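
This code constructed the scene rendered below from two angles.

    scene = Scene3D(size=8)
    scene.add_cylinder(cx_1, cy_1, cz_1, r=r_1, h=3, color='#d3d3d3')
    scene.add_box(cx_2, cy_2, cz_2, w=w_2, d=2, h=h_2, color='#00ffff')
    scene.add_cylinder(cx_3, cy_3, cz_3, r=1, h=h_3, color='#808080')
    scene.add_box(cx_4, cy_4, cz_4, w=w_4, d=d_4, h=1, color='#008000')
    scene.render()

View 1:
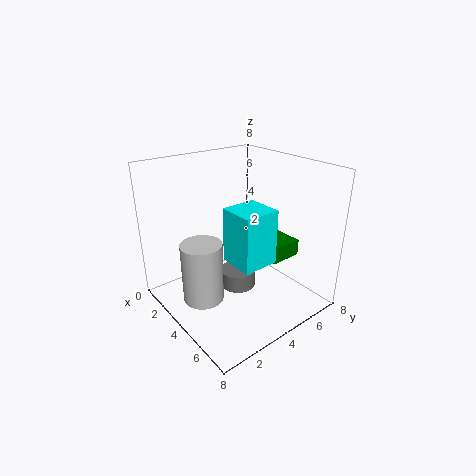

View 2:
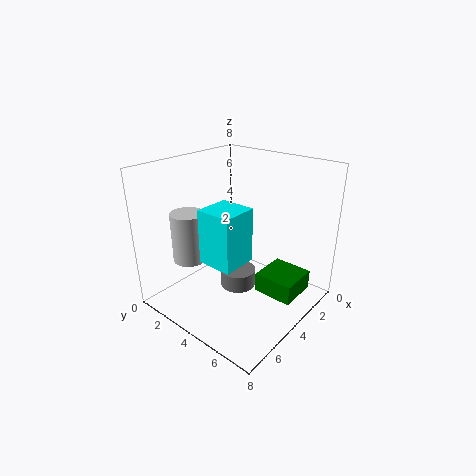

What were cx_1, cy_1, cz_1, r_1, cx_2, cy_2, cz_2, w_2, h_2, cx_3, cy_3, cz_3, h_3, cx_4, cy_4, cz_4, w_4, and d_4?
cx_1 = 5; cy_1 = 1; cz_1 = 2; r_1 = 1; cx_2 = 4; cy_2 = 3; cz_2 = 3; w_2 = 2; h_2 = 3; cx_3 = 4; cy_3 = 4; cz_3 = 1; h_3 = 1; cx_4 = 3; cy_4 = 6; cz_4 = 2; w_4 = 2; d_4 = 2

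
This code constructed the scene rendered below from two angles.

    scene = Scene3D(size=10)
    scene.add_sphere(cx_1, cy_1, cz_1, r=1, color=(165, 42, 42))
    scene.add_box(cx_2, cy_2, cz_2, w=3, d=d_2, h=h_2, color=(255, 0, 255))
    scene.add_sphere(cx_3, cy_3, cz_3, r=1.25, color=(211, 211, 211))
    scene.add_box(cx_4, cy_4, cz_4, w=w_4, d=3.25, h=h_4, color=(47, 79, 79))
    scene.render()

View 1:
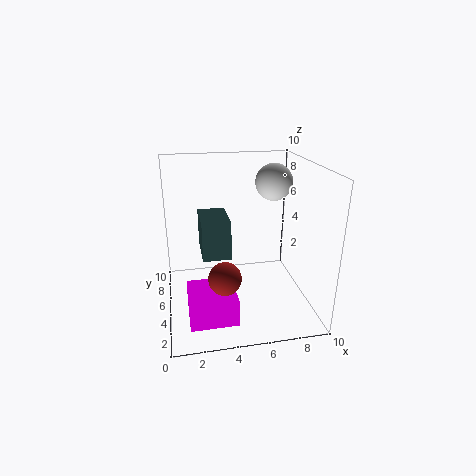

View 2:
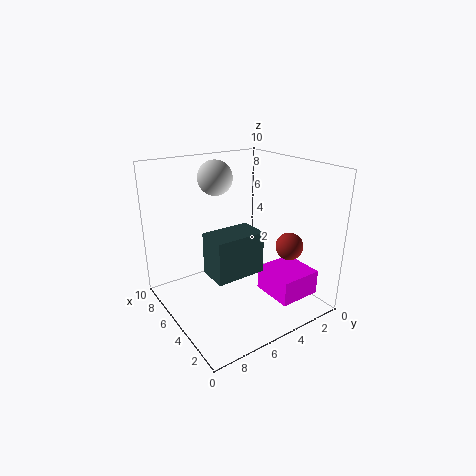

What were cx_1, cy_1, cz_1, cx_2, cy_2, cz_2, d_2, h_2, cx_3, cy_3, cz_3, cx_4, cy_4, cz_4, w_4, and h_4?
cx_1 = 3.5
cy_1 = 1.5
cz_1 = 4
cx_2 = 1.25
cy_2 = 0.75
cz_2 = 1
d_2 = 3
h_2 = 1.75
cx_3 = 7.5
cy_3 = 5.25
cz_3 = 8.75
cx_4 = 2.5
cy_4 = 4.75
cz_4 = 3.5
w_4 = 2
h_4 = 2.75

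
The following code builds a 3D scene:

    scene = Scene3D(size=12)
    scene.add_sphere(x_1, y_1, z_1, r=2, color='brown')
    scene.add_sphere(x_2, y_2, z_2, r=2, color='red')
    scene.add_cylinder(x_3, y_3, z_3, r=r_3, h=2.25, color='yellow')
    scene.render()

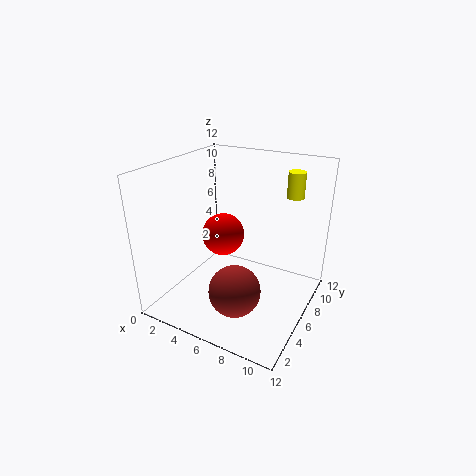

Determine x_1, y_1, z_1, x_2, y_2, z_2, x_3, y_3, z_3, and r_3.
x_1 = 7.5, y_1 = 2.75, z_1 = 3.25, x_2 = 3, y_2 = 8.5, z_2 = 4.5, x_3 = 9.25, y_3 = 10.25, z_3 = 8.75, r_3 = 0.75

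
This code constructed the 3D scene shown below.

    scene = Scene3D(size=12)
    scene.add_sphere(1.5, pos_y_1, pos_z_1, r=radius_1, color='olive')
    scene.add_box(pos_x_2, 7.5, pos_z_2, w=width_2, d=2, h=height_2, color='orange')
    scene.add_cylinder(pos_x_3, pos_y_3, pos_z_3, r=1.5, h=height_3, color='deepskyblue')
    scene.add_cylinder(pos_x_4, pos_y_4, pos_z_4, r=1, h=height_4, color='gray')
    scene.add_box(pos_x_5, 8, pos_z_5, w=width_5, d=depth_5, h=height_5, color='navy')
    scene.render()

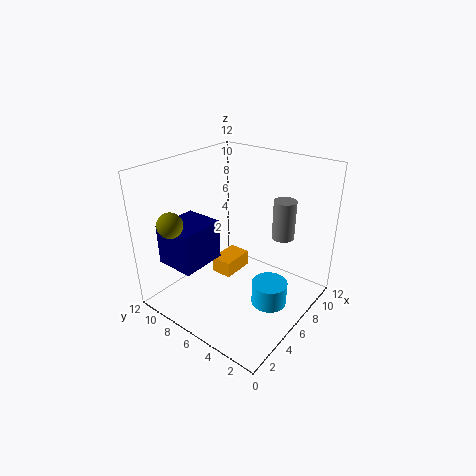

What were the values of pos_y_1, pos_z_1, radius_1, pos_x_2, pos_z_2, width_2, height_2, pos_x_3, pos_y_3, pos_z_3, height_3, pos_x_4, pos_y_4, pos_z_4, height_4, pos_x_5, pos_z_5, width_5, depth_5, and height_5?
pos_y_1 = 9; pos_z_1 = 8; radius_1 = 1; pos_x_2 = 6.5; pos_z_2 = 1; width_2 = 3; height_2 = 1.5; pos_x_3 = 6.5; pos_y_3 = 3; pos_z_3 = 0.5; height_3 = 2; pos_x_4 = 10; pos_y_4 = 4; pos_z_4 = 5; height_4 = 3.5; pos_x_5 = 2; pos_z_5 = 3.5; width_5 = 4; depth_5 = 3.5; height_5 = 3.5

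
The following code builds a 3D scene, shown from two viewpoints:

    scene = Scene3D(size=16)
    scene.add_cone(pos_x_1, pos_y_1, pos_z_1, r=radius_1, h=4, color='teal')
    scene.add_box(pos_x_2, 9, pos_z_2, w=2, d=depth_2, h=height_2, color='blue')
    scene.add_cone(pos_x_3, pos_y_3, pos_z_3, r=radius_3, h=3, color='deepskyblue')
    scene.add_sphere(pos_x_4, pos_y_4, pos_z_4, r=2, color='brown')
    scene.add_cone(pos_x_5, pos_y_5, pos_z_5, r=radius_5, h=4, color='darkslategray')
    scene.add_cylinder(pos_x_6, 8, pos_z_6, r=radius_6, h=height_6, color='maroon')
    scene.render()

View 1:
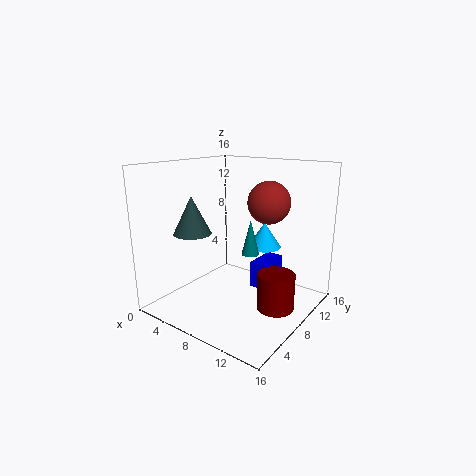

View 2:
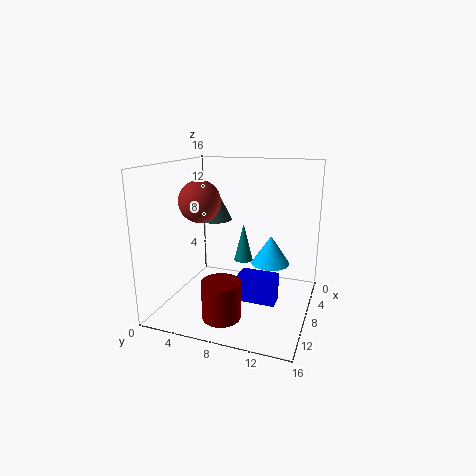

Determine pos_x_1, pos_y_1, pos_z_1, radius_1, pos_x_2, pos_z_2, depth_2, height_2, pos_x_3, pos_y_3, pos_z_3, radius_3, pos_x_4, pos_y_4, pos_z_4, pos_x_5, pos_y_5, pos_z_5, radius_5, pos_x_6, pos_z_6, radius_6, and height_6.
pos_x_1 = 9, pos_y_1 = 9, pos_z_1 = 6, radius_1 = 1, pos_x_2 = 9, pos_z_2 = 2, depth_2 = 4, height_2 = 3, pos_x_3 = 9, pos_y_3 = 12, pos_z_3 = 6, radius_3 = 2, pos_x_4 = 13, pos_y_4 = 6, pos_z_4 = 13, pos_x_5 = 5, pos_y_5 = 4, pos_z_5 = 9, radius_5 = 2, pos_x_6 = 13, pos_z_6 = 1, radius_6 = 2, height_6 = 4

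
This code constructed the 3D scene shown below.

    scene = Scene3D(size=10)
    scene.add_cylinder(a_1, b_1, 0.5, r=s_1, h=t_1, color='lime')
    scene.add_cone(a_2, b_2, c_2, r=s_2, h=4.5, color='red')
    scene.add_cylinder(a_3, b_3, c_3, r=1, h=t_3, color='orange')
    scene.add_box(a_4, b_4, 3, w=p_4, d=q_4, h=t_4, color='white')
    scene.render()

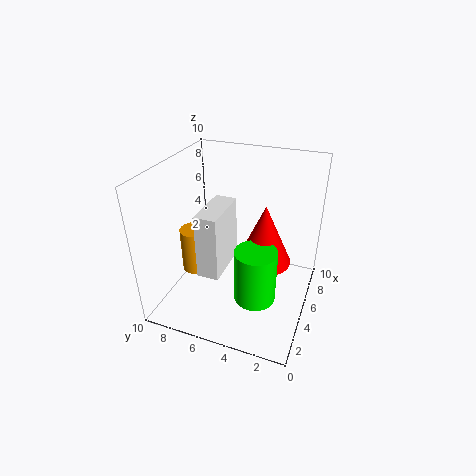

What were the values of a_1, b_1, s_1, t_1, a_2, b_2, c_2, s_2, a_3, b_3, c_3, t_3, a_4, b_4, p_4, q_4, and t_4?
a_1 = 4.5
b_1 = 3.5
s_1 = 1.5
t_1 = 4
a_2 = 6.5
b_2 = 3.5
c_2 = 2.5
s_2 = 2
a_3 = 3.5
b_3 = 7.5
c_3 = 3
t_3 = 3
a_4 = 2.5
b_4 = 5.5
p_4 = 3.5
q_4 = 1.5
t_4 = 4.5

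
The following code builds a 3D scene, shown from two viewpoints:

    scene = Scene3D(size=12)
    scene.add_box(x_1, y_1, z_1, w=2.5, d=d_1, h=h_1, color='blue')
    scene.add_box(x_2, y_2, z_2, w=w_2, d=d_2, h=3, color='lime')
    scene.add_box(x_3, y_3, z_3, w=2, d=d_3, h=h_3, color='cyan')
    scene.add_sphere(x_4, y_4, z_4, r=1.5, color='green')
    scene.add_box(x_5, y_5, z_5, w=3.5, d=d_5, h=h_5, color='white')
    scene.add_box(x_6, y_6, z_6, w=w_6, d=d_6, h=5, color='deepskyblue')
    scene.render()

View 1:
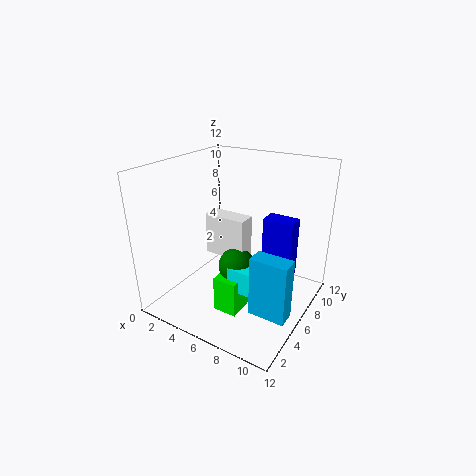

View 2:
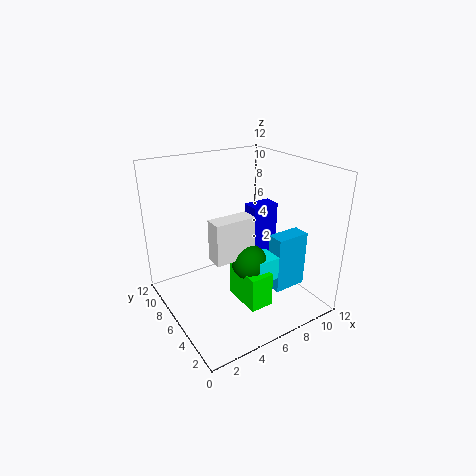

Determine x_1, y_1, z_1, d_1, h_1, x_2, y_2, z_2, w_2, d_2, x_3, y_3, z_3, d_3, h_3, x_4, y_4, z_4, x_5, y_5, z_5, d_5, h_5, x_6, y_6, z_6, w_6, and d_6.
x_1 = 8; y_1 = 6.5; z_1 = 3; d_1 = 1.5; h_1 = 5; x_2 = 5.5; y_2 = 3; z_2 = 0.5; w_2 = 2; d_2 = 3.5; x_3 = 6.5; y_3 = 3.5; z_3 = 2.5; d_3 = 2; h_3 = 2; x_4 = 6.5; y_4 = 5; z_4 = 4; x_5 = 3.5; y_5 = 5; z_5 = 4.5; d_5 = 1.5; h_5 = 3.5; x_6 = 8.5; y_6 = 3.5; z_6 = 1; w_6 = 3; d_6 = 1.5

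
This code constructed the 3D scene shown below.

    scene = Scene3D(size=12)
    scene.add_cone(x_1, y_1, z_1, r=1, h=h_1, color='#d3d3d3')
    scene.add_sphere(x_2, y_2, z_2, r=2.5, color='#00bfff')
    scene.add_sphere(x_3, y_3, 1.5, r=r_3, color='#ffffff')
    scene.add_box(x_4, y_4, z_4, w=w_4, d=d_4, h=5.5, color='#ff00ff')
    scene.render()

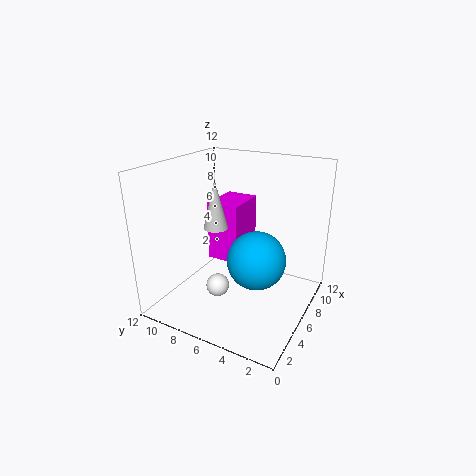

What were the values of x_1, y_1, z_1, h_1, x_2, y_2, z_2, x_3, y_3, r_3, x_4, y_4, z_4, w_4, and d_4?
x_1 = 5; y_1 = 7.5; z_1 = 7; h_1 = 4; x_2 = 6.5; y_2 = 4.5; z_2 = 4; x_3 = 5; y_3 = 7.5; r_3 = 1; x_4 = 7.5; y_4 = 7; z_4 = 2.5; w_4 = 4; d_4 = 3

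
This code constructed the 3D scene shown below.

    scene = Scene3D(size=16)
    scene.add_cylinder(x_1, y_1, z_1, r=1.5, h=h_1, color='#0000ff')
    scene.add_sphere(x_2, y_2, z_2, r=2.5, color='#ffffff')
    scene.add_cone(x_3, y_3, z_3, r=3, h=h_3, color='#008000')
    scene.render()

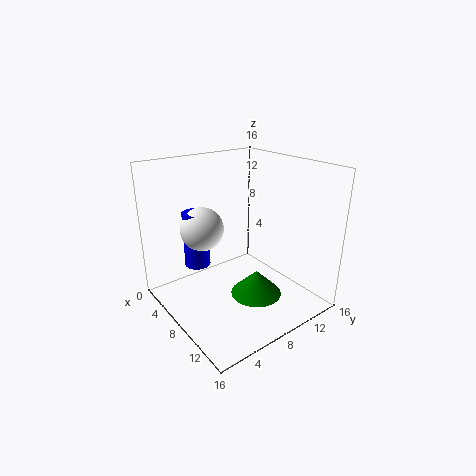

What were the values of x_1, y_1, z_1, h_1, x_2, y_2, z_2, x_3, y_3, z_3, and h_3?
x_1 = 4; y_1 = 5; z_1 = 4; h_1 = 6.5; x_2 = 4.5; y_2 = 5.5; z_2 = 8.5; x_3 = 9; y_3 = 10; z_3 = 0.5; h_3 = 3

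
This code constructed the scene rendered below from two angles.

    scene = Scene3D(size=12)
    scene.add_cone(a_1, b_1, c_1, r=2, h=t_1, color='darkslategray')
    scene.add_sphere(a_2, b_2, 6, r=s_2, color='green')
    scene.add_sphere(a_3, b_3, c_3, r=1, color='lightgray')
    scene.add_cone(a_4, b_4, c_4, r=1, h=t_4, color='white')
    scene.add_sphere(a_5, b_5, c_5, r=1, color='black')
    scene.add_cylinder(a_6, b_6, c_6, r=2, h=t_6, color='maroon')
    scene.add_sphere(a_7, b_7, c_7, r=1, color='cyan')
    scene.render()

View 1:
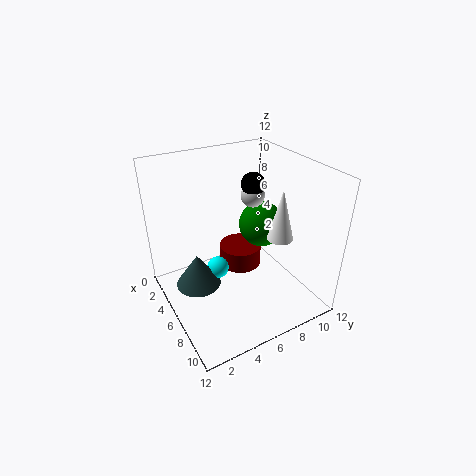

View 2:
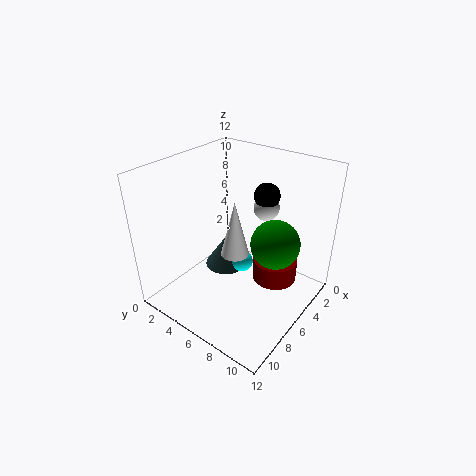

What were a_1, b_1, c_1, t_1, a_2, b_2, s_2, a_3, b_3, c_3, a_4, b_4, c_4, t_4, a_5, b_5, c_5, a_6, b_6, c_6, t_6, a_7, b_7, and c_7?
a_1 = 4
b_1 = 3
c_1 = 1
t_1 = 3
a_2 = 5
b_2 = 9
s_2 = 2
a_3 = 5
b_3 = 8
c_3 = 9
a_4 = 9
b_4 = 8
c_4 = 7
t_4 = 4
a_5 = 5
b_5 = 8
c_5 = 10
a_6 = 3
b_6 = 8
c_6 = 1
t_6 = 2
a_7 = 4
b_7 = 5
c_7 = 2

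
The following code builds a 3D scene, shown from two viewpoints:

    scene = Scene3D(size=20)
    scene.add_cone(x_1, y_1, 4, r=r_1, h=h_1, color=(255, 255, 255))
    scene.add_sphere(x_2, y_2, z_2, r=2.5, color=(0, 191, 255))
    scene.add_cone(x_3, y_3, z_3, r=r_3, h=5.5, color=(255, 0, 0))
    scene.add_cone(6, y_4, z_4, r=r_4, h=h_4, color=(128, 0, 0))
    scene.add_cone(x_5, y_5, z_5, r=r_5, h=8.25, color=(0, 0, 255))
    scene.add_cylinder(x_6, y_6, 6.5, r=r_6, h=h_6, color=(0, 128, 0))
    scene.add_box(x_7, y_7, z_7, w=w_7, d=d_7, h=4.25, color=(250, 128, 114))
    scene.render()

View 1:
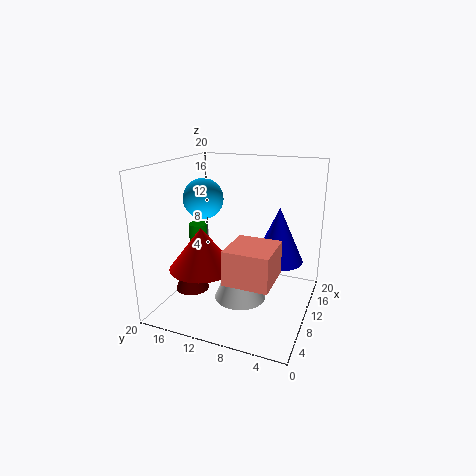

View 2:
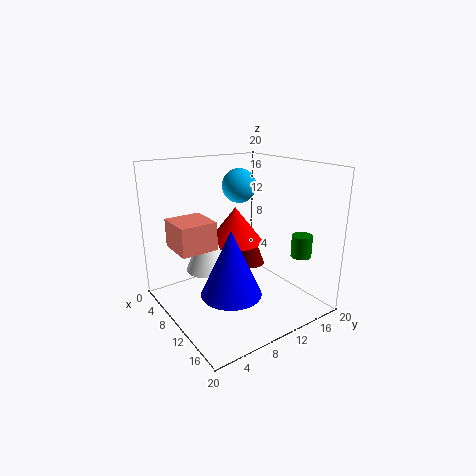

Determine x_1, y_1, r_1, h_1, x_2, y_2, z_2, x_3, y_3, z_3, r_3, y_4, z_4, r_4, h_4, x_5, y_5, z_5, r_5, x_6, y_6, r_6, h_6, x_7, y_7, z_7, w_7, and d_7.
x_1 = 5.25
y_1 = 7.75
r_1 = 3.25
h_1 = 7.75
x_2 = 6
y_2 = 13
z_2 = 16.25
x_3 = 5
y_3 = 13
z_3 = 7.25
r_3 = 4.25
y_4 = 15.25
z_4 = 3.25
r_4 = 2.25
h_4 = 6.25
x_5 = 15
y_5 = 5.5
z_5 = 5.25
r_5 = 3.75
x_6 = 14
y_6 = 18.5
r_6 = 1.5
h_6 = 3.25
x_7 = 1.25
y_7 = 3
z_7 = 7.5
w_7 = 5.75
d_7 = 5.5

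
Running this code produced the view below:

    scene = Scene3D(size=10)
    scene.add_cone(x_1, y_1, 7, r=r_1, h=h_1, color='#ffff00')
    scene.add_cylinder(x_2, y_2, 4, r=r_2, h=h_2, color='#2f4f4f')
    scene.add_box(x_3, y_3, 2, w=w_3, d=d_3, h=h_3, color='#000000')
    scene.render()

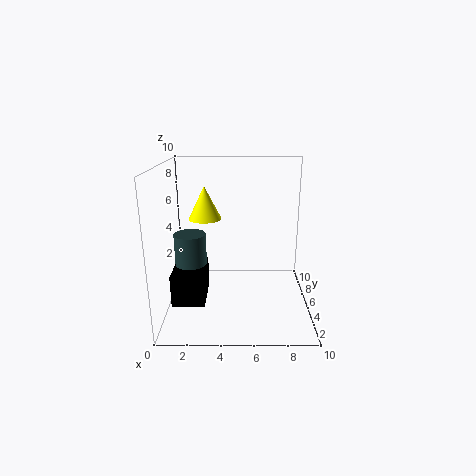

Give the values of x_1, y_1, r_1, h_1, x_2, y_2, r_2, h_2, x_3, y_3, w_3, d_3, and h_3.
x_1 = 3
y_1 = 3
r_1 = 1
h_1 = 2
x_2 = 2
y_2 = 3
r_2 = 1
h_2 = 2
x_3 = 1
y_3 = 1
w_3 = 2
d_3 = 3
h_3 = 2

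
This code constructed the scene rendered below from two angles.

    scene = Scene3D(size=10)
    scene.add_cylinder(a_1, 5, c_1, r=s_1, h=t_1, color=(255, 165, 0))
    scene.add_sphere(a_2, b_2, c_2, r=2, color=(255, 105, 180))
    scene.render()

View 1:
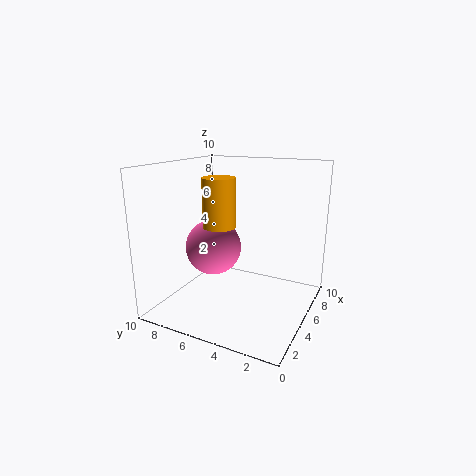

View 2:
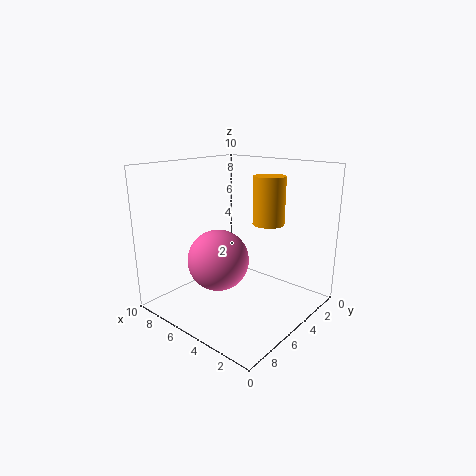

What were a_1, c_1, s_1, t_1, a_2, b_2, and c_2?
a_1 = 2.5; c_1 = 6.5; s_1 = 1; t_1 = 3; a_2 = 5; b_2 = 7; c_2 = 4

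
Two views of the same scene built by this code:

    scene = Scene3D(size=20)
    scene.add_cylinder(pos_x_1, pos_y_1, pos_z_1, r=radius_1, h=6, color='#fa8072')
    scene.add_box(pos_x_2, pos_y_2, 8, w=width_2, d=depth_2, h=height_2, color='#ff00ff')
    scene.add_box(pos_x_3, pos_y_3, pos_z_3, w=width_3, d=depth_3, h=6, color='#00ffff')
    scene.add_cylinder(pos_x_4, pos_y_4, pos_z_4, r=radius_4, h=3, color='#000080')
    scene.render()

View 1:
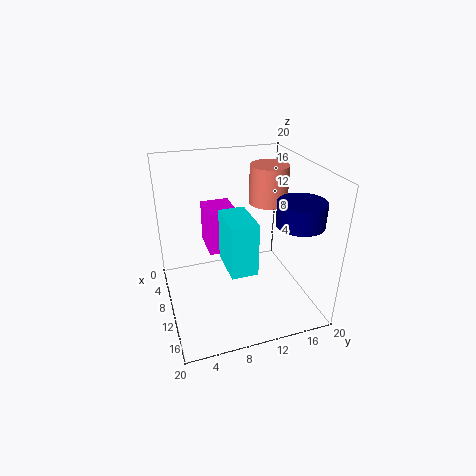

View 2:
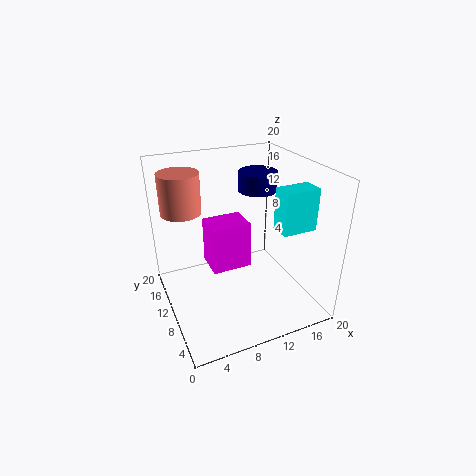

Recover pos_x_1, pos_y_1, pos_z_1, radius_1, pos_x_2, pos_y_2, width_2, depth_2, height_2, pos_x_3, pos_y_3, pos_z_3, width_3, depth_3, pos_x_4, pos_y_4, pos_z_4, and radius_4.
pos_x_1 = 4
pos_y_1 = 17
pos_z_1 = 12
radius_1 = 3
pos_x_2 = 5
pos_y_2 = 6
width_2 = 5
depth_2 = 4
height_2 = 6
pos_x_3 = 15
pos_y_3 = 6
pos_z_3 = 11
width_3 = 5
depth_3 = 3
pos_x_4 = 16
pos_y_4 = 16
pos_z_4 = 14
radius_4 = 3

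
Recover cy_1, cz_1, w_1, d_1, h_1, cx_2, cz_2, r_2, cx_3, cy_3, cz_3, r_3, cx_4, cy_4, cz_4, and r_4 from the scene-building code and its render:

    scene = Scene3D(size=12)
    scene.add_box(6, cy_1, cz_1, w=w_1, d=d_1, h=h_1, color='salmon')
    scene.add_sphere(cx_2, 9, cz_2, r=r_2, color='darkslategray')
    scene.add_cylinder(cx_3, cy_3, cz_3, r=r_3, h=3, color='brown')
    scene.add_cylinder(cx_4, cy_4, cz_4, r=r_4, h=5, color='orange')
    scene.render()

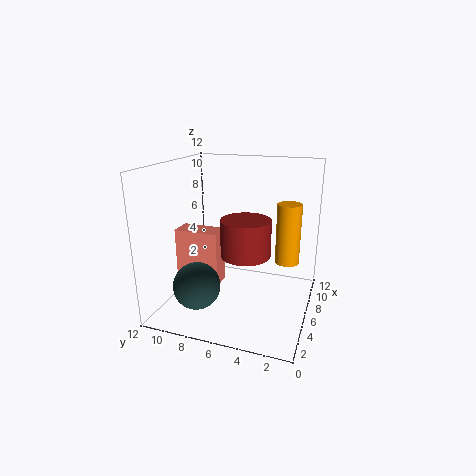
cy_1 = 8; cz_1 = 1; w_1 = 2; d_1 = 4; h_1 = 5; cx_2 = 4; cz_2 = 2; r_2 = 2; cx_3 = 5; cy_3 = 5; cz_3 = 5; r_3 = 2; cx_4 = 7; cy_4 = 2; cz_4 = 4; r_4 = 1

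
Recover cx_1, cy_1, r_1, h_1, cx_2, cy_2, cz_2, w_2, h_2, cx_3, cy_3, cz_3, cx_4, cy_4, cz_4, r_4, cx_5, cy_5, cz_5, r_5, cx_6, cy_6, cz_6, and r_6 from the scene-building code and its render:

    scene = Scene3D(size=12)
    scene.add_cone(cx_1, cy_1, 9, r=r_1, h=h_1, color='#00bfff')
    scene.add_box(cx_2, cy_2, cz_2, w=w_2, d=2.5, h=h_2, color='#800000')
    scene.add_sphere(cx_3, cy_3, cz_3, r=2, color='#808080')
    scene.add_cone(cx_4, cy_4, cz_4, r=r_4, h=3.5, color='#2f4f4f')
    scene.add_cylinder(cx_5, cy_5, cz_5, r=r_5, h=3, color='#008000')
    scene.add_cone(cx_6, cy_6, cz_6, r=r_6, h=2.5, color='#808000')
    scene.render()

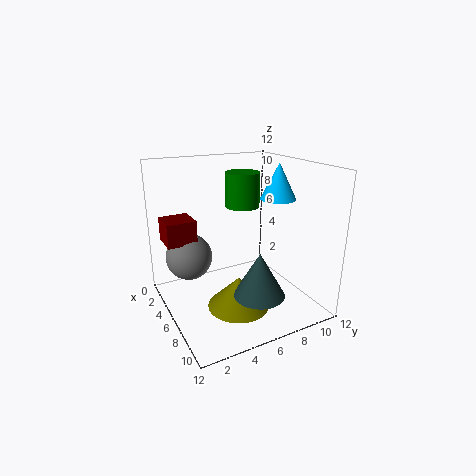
cx_1 = 6.5, cy_1 = 9.5, r_1 = 1.5, h_1 = 3, cx_2 = 2, cy_2 = 0.5, cz_2 = 5.5, w_2 = 2.5, h_2 = 2, cx_3 = 3.5, cy_3 = 2.5, cz_3 = 4, cx_4 = 9.5, cy_4 = 6, cz_4 = 2.5, r_4 = 2, cx_5 = 4, cy_5 = 7.5, cz_5 = 8, r_5 = 1.5, cx_6 = 8, cy_6 = 5, cz_6 = 1, r_6 = 2.5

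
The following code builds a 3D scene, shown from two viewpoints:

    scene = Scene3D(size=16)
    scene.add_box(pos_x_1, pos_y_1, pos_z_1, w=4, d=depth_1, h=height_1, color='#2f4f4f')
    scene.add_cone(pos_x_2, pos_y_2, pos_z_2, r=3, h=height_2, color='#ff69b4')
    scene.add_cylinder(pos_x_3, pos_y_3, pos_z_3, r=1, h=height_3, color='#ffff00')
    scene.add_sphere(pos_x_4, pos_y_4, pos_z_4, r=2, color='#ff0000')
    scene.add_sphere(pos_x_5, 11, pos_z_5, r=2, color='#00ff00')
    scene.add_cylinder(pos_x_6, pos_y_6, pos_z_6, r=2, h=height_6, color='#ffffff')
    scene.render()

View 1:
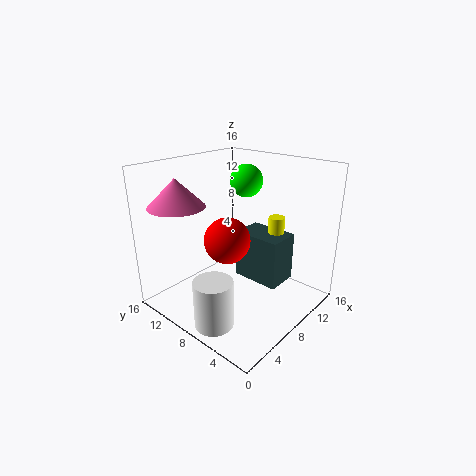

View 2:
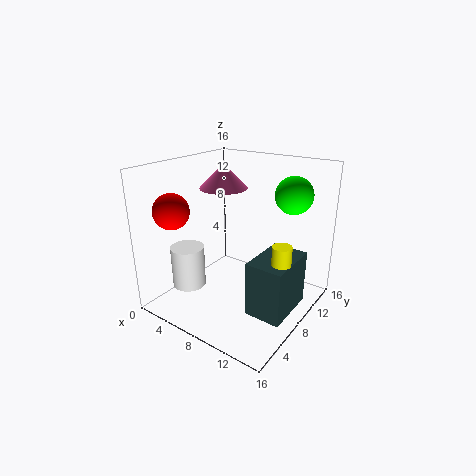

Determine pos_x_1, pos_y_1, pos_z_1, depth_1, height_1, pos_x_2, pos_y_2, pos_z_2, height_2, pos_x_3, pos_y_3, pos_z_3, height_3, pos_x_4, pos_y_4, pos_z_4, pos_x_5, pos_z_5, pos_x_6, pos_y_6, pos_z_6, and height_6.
pos_x_1 = 11
pos_y_1 = 5
pos_z_1 = 1
depth_1 = 6
height_1 = 6
pos_x_2 = 3
pos_y_2 = 12
pos_z_2 = 12
height_2 = 3
pos_x_3 = 14
pos_y_3 = 7
pos_z_3 = 4
height_3 = 5
pos_x_4 = 2
pos_y_4 = 4
pos_z_4 = 11
pos_x_5 = 13
pos_z_5 = 13
pos_x_6 = 2
pos_y_6 = 6
pos_z_6 = 1
height_6 = 5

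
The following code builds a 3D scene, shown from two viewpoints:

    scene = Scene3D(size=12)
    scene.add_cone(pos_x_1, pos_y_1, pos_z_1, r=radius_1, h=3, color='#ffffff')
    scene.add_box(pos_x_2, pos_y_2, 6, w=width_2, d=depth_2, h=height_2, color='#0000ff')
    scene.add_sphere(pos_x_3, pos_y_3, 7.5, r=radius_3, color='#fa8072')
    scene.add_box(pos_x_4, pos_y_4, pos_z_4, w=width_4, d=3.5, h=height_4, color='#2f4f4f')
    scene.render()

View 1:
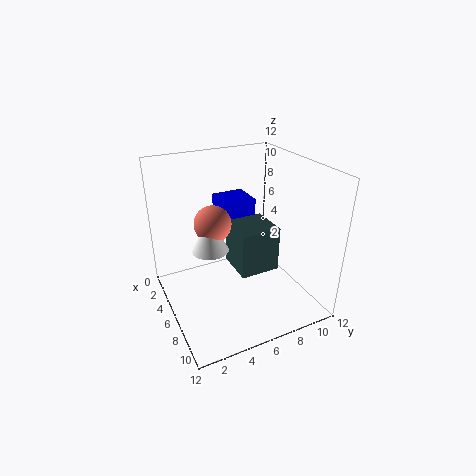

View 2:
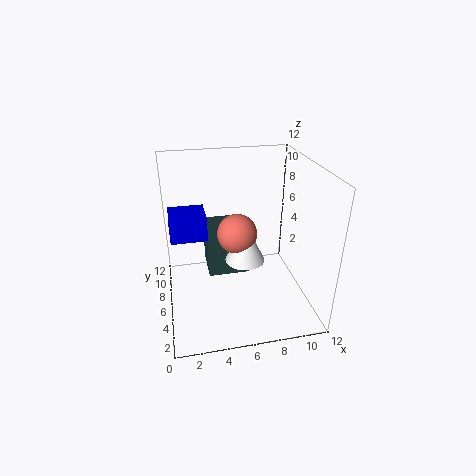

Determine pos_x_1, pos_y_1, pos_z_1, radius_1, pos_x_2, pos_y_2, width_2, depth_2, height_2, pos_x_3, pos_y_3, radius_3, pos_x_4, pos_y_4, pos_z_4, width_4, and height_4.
pos_x_1 = 6; pos_y_1 = 3.5; pos_z_1 = 5.5; radius_1 = 1.5; pos_x_2 = 0.5; pos_y_2 = 6; width_2 = 3; depth_2 = 3; height_2 = 2; pos_x_3 = 5.5; pos_y_3 = 4; radius_3 = 1.5; pos_x_4 = 3.5; pos_y_4 = 6; pos_z_4 = 2.5; width_4 = 3.5; height_4 = 4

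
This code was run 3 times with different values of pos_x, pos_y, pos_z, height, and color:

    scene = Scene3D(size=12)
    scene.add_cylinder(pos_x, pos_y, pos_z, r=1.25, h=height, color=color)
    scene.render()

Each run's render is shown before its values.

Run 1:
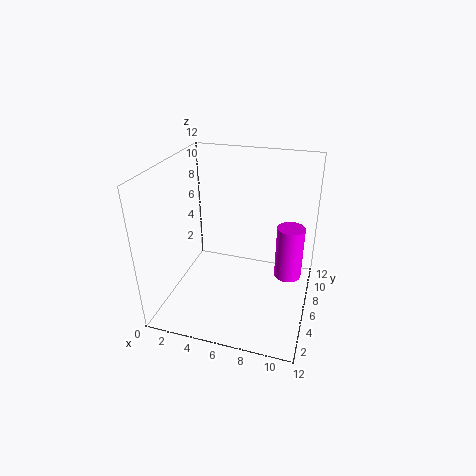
pos_x = 10
pos_y = 9
pos_z = 1
height = 5
color = 'magenta'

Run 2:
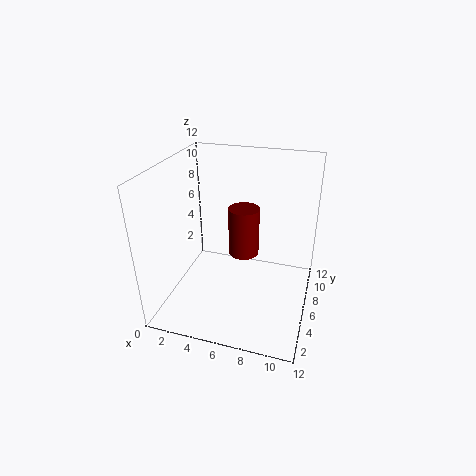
pos_x = 6.5
pos_y = 6
pos_z = 4.75
height = 4
color = 'maroon'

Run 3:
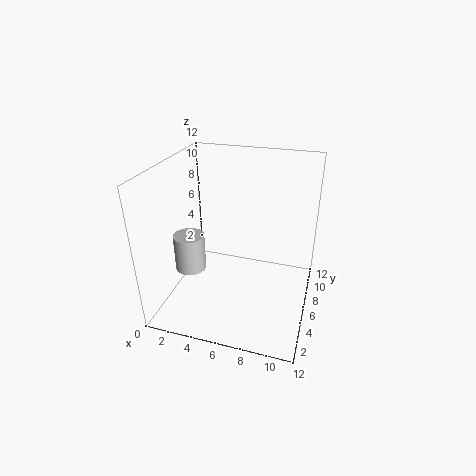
pos_x = 2.5
pos_y = 4
pos_z = 3.75
height = 3
color = 'lightgray'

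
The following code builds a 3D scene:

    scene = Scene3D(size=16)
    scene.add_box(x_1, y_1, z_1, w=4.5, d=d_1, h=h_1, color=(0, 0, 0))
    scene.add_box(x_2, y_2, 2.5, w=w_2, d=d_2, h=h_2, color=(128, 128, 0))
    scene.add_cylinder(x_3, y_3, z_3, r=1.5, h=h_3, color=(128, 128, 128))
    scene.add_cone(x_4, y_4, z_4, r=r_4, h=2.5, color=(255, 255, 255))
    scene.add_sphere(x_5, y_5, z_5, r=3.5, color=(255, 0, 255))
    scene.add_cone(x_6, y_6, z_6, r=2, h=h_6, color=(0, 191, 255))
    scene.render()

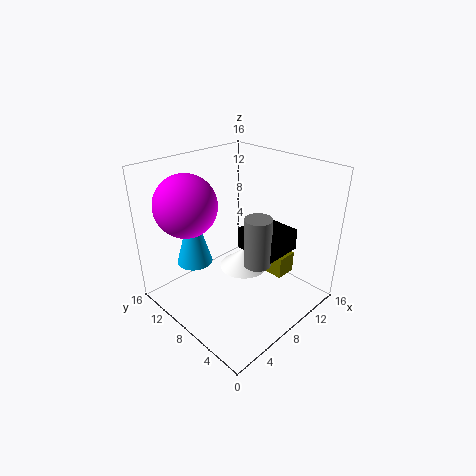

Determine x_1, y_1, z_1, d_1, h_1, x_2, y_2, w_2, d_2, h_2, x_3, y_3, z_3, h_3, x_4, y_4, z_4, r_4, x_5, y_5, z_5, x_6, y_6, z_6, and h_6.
x_1 = 9, y_1 = 4, z_1 = 6, d_1 = 5, h_1 = 2.5, x_2 = 11.5, y_2 = 4.5, w_2 = 2.5, d_2 = 3, h_2 = 2.5, x_3 = 8.5, y_3 = 5.5, z_3 = 5.5, h_3 = 5.5, x_4 = 11, y_4 = 10, z_4 = 2, r_4 = 3, x_5 = 4.5, y_5 = 12.5, z_5 = 11.5, x_6 = 4.5, y_6 = 11.5, z_6 = 5, h_6 = 7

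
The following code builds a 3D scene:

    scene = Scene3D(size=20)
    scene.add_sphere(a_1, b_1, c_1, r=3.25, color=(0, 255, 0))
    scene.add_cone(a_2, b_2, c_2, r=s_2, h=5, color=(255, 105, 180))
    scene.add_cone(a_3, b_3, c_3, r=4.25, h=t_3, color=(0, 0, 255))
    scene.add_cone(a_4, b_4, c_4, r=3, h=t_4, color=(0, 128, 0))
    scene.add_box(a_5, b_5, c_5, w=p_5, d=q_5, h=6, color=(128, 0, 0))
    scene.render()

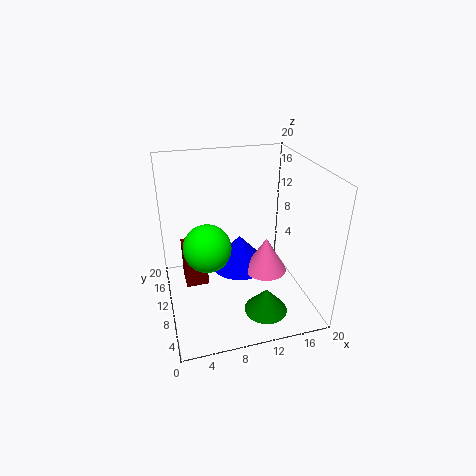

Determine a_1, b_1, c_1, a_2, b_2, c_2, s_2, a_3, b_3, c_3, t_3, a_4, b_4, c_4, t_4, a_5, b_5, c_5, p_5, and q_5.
a_1 = 5.5
b_1 = 9.25
c_1 = 9.5
a_2 = 13.75
b_2 = 8.75
c_2 = 5
s_2 = 3
a_3 = 10.75
b_3 = 11.75
c_3 = 4.5
t_3 = 4.75
a_4 = 12.75
b_4 = 5.25
c_4 = 0.5
t_4 = 3.5
a_5 = 2.5
b_5 = 11
c_5 = 2.25
p_5 = 3.25
q_5 = 4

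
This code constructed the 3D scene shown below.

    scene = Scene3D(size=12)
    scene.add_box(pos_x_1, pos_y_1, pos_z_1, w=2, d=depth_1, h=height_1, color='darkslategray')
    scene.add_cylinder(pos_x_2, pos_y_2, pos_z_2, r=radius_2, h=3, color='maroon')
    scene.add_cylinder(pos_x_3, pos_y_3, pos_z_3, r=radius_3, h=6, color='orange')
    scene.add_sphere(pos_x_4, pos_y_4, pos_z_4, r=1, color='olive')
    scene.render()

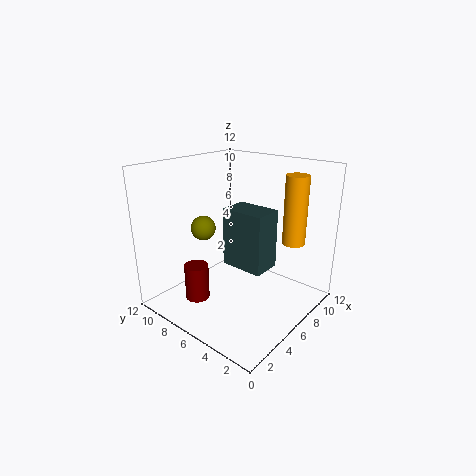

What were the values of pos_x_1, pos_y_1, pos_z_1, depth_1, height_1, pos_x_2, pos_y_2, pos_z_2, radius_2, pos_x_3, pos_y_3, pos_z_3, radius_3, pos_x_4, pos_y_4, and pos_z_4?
pos_x_1 = 2
pos_y_1 = 1
pos_z_1 = 6
depth_1 = 3
height_1 = 4
pos_x_2 = 3
pos_y_2 = 8
pos_z_2 = 1
radius_2 = 1
pos_x_3 = 10
pos_y_3 = 3
pos_z_3 = 5
radius_3 = 1
pos_x_4 = 4
pos_y_4 = 8
pos_z_4 = 7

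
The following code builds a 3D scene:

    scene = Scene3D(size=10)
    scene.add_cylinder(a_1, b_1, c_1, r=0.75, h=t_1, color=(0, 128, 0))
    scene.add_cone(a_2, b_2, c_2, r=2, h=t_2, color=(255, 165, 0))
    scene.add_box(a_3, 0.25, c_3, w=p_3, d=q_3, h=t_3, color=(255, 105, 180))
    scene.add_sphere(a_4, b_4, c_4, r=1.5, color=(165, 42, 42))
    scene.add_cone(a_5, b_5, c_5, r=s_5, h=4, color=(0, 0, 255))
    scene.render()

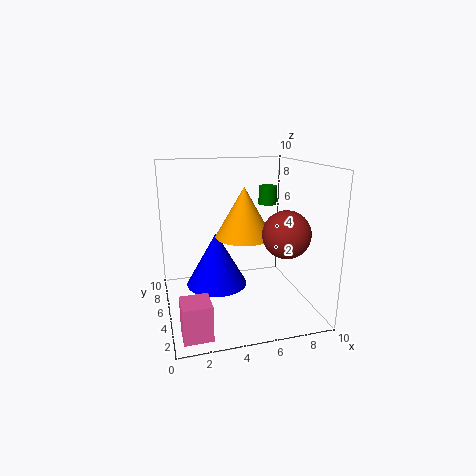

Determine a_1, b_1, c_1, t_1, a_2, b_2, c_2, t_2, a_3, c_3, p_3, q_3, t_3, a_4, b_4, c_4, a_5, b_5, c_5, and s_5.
a_1 = 8.75; b_1 = 9.25; c_1 = 6.25; t_1 = 1.5; a_2 = 5.5; b_2 = 5.25; c_2 = 5; t_2 = 3.5; a_3 = 0.5; c_3 = 0.5; p_3 = 1.75; q_3 = 1.75; t_3 = 2.25; a_4 = 7.25; b_4 = 2; c_4 = 6; a_5 = 3.75; b_5 = 6.5; c_5 = 1; s_5 = 2.25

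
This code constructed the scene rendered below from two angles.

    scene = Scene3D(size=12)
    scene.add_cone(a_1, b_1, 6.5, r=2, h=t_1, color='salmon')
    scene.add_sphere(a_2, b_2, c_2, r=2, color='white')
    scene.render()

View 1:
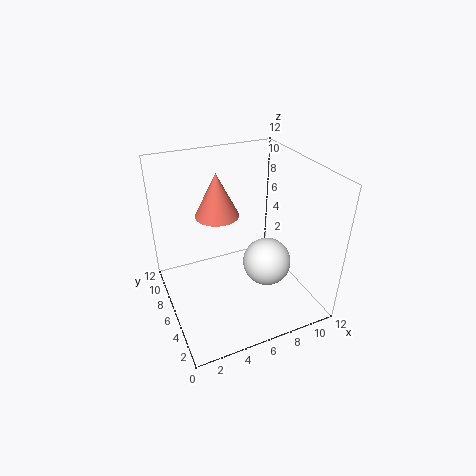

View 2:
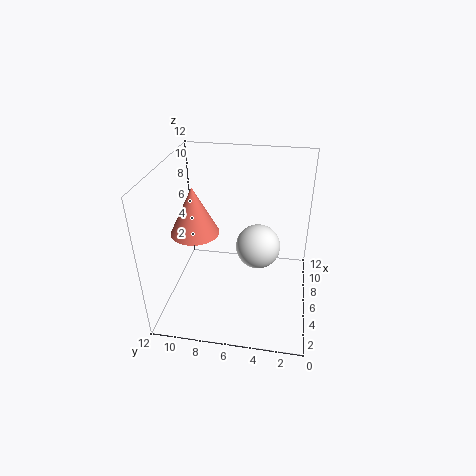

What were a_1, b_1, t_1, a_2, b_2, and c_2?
a_1 = 5.5, b_1 = 9.5, t_1 = 4, a_2 = 8, b_2 = 4.5, c_2 = 4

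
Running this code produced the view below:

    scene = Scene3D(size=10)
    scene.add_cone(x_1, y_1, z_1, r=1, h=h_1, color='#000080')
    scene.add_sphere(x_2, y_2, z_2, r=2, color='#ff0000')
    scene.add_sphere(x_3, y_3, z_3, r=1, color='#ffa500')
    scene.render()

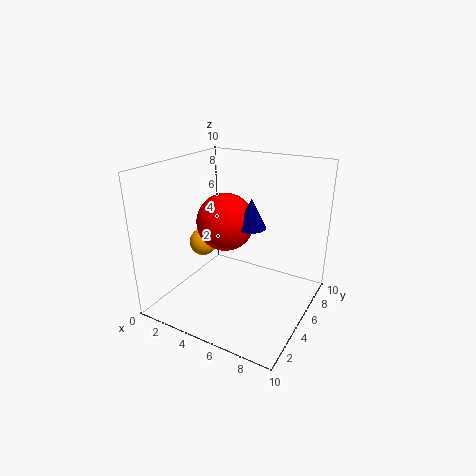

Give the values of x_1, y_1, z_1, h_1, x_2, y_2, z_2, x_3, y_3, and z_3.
x_1 = 6; y_1 = 5; z_1 = 6; h_1 = 2; x_2 = 4; y_2 = 5; z_2 = 6; x_3 = 2; y_3 = 5; z_3 = 4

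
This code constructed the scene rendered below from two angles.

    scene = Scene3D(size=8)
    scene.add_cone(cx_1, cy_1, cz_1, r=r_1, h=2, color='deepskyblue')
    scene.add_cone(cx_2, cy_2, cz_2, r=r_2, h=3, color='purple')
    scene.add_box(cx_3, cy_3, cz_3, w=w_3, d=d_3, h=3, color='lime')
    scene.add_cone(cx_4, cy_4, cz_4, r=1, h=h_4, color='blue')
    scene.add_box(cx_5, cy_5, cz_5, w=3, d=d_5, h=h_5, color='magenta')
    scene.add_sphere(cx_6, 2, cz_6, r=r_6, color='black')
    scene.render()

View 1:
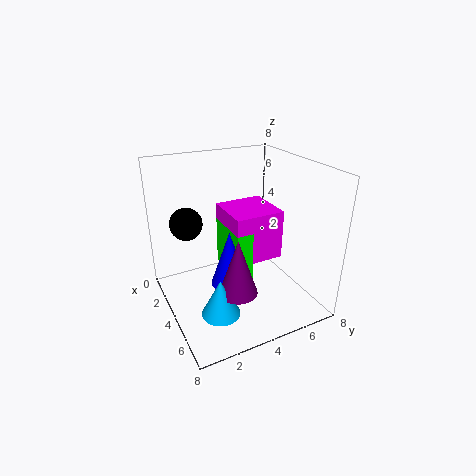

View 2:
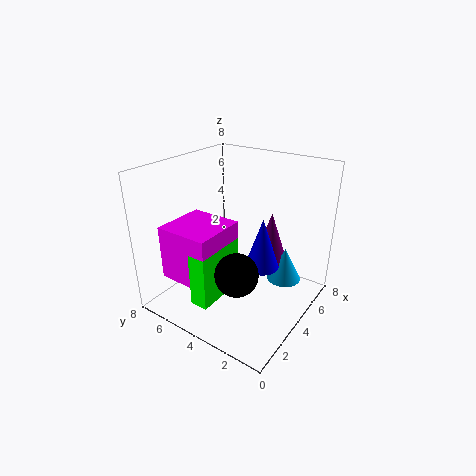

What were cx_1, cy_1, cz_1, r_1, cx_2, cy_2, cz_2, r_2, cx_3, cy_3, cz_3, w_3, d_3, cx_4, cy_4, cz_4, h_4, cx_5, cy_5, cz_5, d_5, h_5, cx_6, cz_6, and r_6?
cx_1 = 6, cy_1 = 2, cz_1 = 1, r_1 = 1, cx_2 = 6, cy_2 = 3, cz_2 = 2, r_2 = 1, cx_3 = 1, cy_3 = 4, cz_3 = 1, w_3 = 3, d_3 = 1, cx_4 = 5, cy_4 = 3, cz_4 = 2, h_4 = 3, cx_5 = 1, cy_5 = 4, cz_5 = 2, d_5 = 3, h_5 = 3, cx_6 = 1, cz_6 = 4, r_6 = 1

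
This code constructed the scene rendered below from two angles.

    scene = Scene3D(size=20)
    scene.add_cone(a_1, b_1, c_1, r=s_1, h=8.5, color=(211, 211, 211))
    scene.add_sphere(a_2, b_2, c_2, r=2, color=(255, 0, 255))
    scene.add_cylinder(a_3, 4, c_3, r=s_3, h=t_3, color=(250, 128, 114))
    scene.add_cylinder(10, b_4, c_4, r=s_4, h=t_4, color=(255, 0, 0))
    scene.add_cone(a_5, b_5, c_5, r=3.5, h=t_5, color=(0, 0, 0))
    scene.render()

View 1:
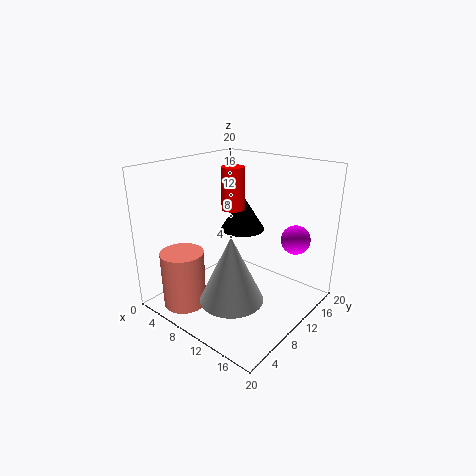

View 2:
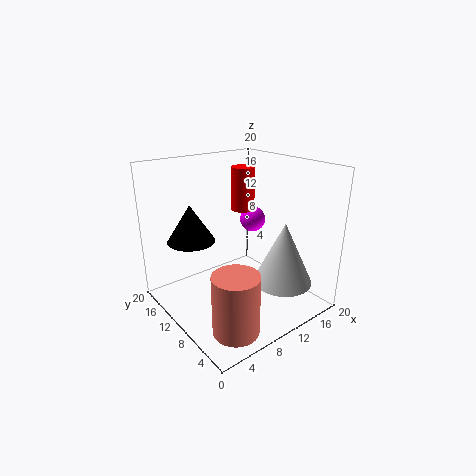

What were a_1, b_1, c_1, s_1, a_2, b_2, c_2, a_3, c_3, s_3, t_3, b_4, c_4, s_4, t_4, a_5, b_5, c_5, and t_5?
a_1 = 13.5, b_1 = 4.5, c_1 = 4.5, s_1 = 4, a_2 = 16.5, b_2 = 14.5, c_2 = 10, a_3 = 5, c_3 = 0.5, s_3 = 3, t_3 = 8, b_4 = 9, c_4 = 14.5, s_4 = 1.5, t_4 = 5.5, a_5 = 6, b_5 = 16, c_5 = 8.5, t_5 = 5.5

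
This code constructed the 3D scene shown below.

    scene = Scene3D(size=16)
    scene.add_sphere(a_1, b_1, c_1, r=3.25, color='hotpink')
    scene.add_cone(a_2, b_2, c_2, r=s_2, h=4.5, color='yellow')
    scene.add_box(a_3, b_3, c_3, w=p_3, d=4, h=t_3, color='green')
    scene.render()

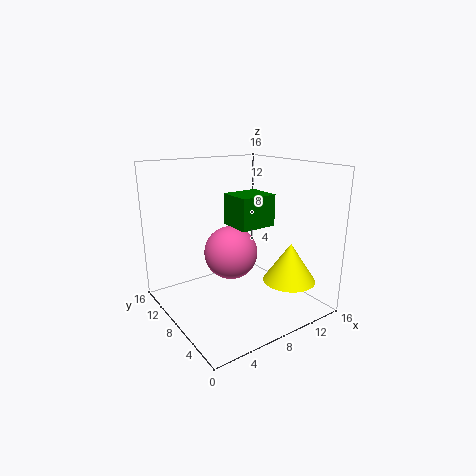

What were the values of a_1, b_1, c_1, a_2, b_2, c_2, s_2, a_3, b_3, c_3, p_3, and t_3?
a_1 = 9
b_1 = 11
c_1 = 5
a_2 = 13
b_2 = 4.75
c_2 = 2.75
s_2 = 3
a_3 = 8.75
b_3 = 8
c_3 = 8.5
p_3 = 4.5
t_3 = 3.75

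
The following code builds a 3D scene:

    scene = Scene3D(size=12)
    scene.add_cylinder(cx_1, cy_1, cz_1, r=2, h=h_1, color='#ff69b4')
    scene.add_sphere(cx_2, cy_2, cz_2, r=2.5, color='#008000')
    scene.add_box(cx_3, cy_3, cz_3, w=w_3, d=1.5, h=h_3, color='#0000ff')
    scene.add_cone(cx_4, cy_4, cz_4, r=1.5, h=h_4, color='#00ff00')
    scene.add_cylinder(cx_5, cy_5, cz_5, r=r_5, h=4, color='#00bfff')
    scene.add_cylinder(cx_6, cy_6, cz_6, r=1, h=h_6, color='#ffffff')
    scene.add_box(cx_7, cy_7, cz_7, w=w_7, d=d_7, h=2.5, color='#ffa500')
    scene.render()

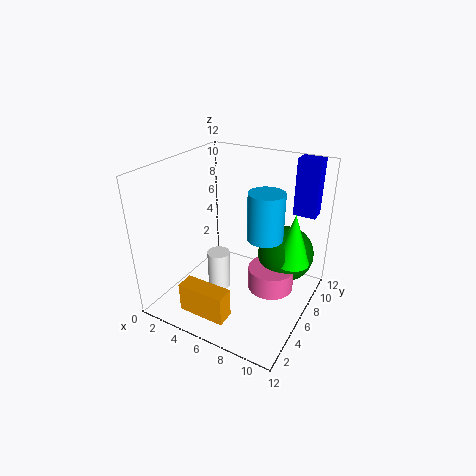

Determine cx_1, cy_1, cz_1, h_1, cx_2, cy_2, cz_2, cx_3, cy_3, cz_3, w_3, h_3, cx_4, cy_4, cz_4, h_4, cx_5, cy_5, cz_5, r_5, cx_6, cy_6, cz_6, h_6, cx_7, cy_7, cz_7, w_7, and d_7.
cx_1 = 8.5, cy_1 = 7.5, cz_1 = 1, h_1 = 2, cx_2 = 9, cy_2 = 9.5, cz_2 = 3.5, cx_3 = 9, cy_3 = 10.5, cz_3 = 7, w_3 = 2, h_3 = 5, cx_4 = 10, cy_4 = 8.5, cz_4 = 3.5, h_4 = 4.5, cx_5 = 8, cy_5 = 7, cz_5 = 6, r_5 = 1.5, cx_6 = 4, cy_6 = 6, cz_6 = 0.5, h_6 = 3.5, cx_7 = 3, cy_7 = 1.5, cz_7 = 0.5, w_7 = 4, d_7 = 1.5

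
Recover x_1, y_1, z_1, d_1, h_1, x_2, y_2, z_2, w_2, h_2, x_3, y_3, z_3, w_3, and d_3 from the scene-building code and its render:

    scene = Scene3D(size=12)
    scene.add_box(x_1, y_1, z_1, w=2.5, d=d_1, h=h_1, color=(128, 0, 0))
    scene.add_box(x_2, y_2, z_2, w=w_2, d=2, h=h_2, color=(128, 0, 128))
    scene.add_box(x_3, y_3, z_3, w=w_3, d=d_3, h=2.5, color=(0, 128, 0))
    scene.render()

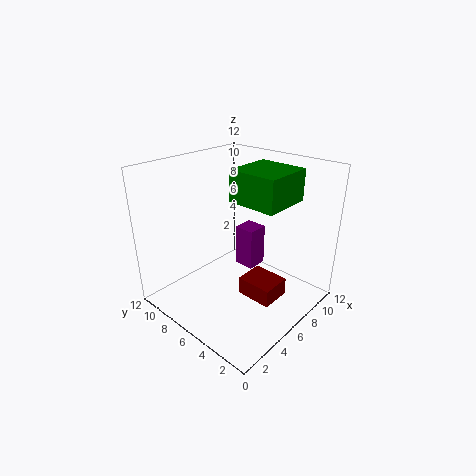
x_1 = 5, y_1 = 2, z_1 = 1.5, d_1 = 3, h_1 = 1.5, x_2 = 9, y_2 = 7, z_2 = 1, w_2 = 2, h_2 = 4, x_3 = 5, y_3 = 2, z_3 = 9.5, w_3 = 4, d_3 = 4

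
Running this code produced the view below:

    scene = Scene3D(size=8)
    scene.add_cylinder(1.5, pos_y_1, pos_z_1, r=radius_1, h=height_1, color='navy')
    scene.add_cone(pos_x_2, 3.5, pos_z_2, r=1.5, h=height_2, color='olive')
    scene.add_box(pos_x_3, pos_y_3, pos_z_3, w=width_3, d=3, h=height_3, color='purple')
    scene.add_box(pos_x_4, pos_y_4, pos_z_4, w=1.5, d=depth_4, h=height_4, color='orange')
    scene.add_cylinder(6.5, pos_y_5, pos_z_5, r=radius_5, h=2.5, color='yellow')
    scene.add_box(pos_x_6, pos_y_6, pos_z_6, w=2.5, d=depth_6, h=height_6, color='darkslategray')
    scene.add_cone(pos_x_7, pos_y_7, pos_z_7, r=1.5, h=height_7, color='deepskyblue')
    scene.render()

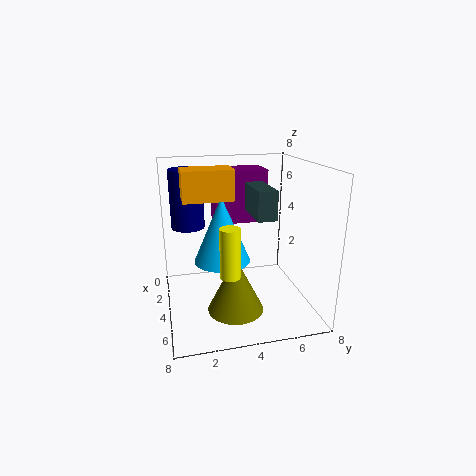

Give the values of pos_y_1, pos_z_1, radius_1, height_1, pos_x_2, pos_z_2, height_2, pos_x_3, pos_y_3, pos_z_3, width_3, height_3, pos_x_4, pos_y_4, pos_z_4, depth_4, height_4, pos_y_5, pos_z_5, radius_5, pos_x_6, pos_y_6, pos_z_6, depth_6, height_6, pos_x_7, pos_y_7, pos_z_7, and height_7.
pos_y_1 = 1.5
pos_z_1 = 4
radius_1 = 1
height_1 = 3.5
pos_x_2 = 5.5
pos_z_2 = 0.5
height_2 = 3
pos_x_3 = 1
pos_y_3 = 3
pos_z_3 = 4.5
width_3 = 2
height_3 = 3
pos_x_4 = 4
pos_y_4 = 1
pos_z_4 = 6.5
depth_4 = 2.5
height_4 = 1.5
pos_y_5 = 3
pos_z_5 = 3
radius_5 = 0.5
pos_x_6 = 3.5
pos_y_6 = 4.5
pos_z_6 = 5.5
depth_6 = 1
height_6 = 1.5
pos_x_7 = 4.5
pos_y_7 = 3
pos_z_7 = 3
height_7 = 3.5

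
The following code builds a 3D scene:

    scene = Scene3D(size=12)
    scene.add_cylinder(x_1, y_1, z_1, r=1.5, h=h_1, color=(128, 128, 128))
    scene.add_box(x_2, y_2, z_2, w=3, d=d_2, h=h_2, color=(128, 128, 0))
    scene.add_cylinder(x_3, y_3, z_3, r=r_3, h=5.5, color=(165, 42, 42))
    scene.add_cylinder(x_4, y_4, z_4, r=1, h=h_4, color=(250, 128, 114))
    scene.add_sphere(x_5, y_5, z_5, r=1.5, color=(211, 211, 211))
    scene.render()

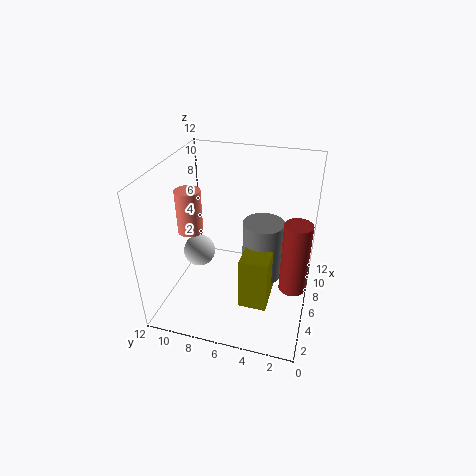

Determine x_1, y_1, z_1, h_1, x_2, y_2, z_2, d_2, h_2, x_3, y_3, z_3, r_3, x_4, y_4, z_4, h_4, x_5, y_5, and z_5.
x_1 = 4
y_1 = 3.5
z_1 = 4.5
h_1 = 4.5
x_2 = 1
y_2 = 2.5
z_2 = 3.5
d_2 = 2
h_2 = 4
x_3 = 3.5
y_3 = 1
z_3 = 4
r_3 = 1
x_4 = 4.5
y_4 = 9.5
z_4 = 7
h_4 = 3.5
x_5 = 8
y_5 = 10.5
z_5 = 2.5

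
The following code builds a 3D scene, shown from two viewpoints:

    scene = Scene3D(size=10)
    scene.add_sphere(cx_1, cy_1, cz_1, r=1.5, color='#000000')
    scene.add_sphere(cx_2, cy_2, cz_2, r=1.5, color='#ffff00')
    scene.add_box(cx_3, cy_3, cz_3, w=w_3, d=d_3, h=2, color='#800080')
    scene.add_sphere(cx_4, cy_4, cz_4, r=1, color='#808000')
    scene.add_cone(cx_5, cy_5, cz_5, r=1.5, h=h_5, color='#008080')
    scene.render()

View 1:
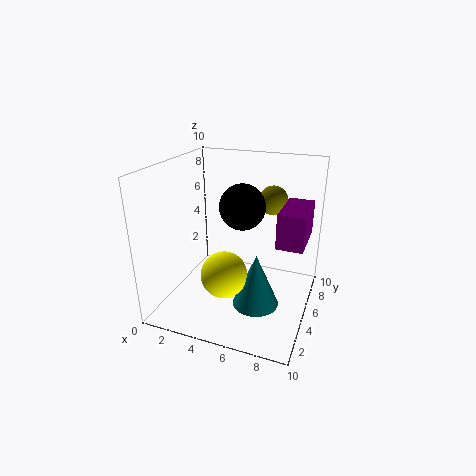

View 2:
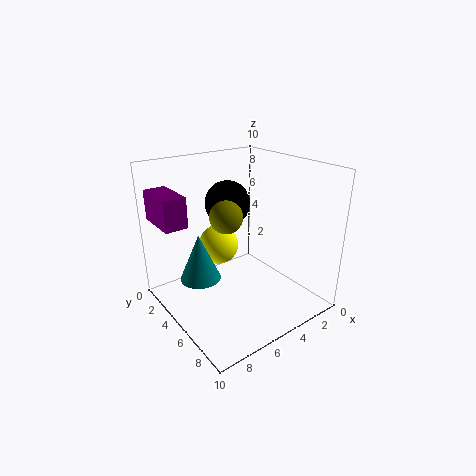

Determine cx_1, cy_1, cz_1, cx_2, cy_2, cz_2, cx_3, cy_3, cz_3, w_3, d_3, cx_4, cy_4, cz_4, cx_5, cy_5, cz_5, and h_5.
cx_1 = 5.5; cy_1 = 4.5; cz_1 = 7.5; cx_2 = 5; cy_2 = 2.5; cz_2 = 3.5; cx_3 = 8.5; cy_3 = 1.5; cz_3 = 6.5; w_3 = 1.5; d_3 = 3; cx_4 = 7; cy_4 = 6.5; cz_4 = 7.5; cx_5 = 7; cy_5 = 3; cz_5 = 1.5; h_5 = 3.5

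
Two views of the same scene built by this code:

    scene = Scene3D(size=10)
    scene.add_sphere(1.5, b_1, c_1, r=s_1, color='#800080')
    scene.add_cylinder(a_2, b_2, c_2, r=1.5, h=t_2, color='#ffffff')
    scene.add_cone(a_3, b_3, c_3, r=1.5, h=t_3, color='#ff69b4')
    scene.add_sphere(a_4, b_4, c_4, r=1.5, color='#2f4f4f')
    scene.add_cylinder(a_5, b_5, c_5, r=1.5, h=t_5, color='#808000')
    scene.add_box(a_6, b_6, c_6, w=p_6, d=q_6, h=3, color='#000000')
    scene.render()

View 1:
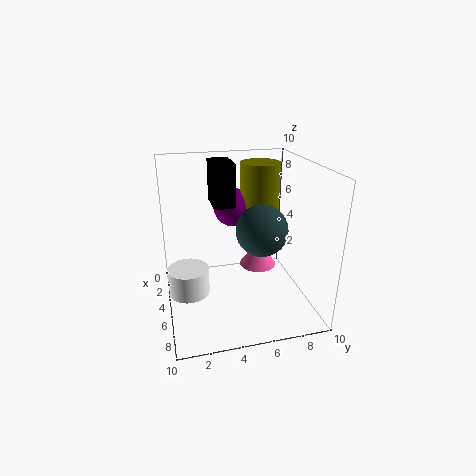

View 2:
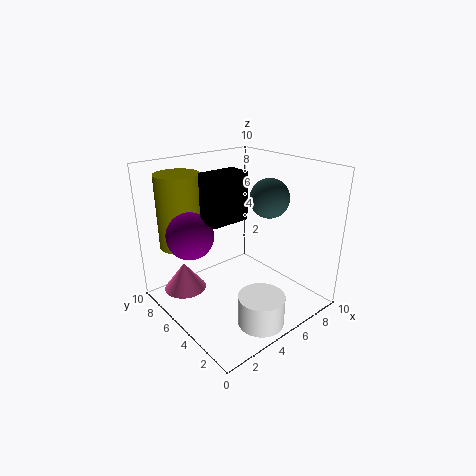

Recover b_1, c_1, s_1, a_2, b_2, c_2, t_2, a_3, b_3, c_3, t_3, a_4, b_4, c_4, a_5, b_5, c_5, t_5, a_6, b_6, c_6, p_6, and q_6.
b_1 = 5.5
c_1 = 6
s_1 = 1.5
a_2 = 4
b_2 = 1.5
c_2 = 0.5
t_2 = 2
a_3 = 2
b_3 = 7.5
c_3 = 1
t_3 = 2
a_4 = 8.5
b_4 = 5.5
c_4 = 7
a_5 = 2
b_5 = 7.5
c_5 = 4.5
t_5 = 5
a_6 = 2
b_6 = 3.5
c_6 = 7
p_6 = 2.5
q_6 = 1.5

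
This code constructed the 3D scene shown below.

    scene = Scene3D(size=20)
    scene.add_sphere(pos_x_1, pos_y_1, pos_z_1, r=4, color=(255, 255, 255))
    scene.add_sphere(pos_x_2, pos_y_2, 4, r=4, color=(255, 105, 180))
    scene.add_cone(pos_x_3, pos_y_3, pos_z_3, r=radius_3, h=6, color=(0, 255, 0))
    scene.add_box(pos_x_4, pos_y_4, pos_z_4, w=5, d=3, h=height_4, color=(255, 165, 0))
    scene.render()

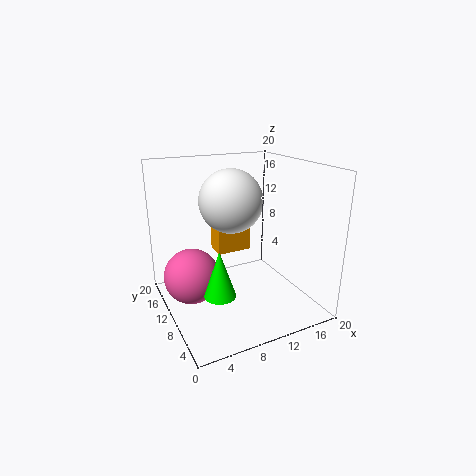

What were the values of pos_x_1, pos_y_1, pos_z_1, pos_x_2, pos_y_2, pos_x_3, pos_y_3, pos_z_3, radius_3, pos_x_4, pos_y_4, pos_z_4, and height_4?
pos_x_1 = 8; pos_y_1 = 8; pos_z_1 = 16; pos_x_2 = 4; pos_y_2 = 13; pos_x_3 = 5; pos_y_3 = 5; pos_z_3 = 5; radius_3 = 2; pos_x_4 = 8; pos_y_4 = 12; pos_z_4 = 7; height_4 = 4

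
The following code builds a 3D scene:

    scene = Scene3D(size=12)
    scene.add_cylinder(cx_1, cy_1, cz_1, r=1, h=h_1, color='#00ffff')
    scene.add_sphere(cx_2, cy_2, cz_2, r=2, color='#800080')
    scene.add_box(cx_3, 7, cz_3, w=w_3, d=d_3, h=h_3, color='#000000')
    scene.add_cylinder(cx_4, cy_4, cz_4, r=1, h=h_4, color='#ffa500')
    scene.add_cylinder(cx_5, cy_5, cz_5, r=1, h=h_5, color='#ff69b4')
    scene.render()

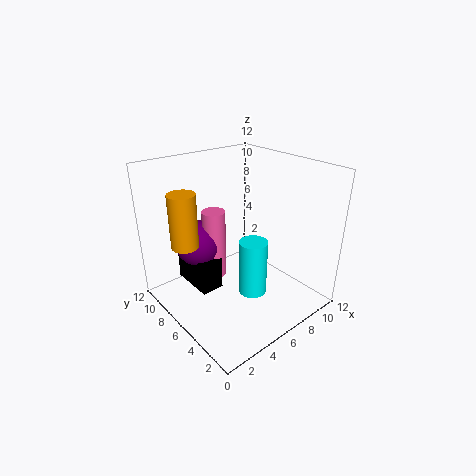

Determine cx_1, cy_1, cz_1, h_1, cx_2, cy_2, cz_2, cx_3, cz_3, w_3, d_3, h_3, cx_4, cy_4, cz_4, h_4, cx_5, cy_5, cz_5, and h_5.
cx_1 = 4, cy_1 = 2, cz_1 = 4, h_1 = 4, cx_2 = 4, cy_2 = 9, cz_2 = 5, cx_3 = 3, cz_3 = 1, w_3 = 2, d_3 = 4, h_3 = 3, cx_4 = 1, cy_4 = 6, cz_4 = 7, h_4 = 4, cx_5 = 5, cy_5 = 8, cz_5 = 2, h_5 = 6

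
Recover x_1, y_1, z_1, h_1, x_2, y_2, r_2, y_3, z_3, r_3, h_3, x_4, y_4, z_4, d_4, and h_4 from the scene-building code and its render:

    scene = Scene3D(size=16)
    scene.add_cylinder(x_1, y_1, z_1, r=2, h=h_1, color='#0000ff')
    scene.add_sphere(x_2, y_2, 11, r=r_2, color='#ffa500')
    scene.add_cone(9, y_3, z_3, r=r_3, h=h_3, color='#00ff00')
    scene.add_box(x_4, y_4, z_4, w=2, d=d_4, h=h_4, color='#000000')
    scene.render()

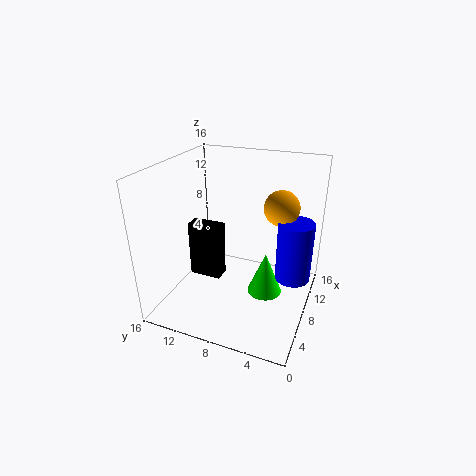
x_1 = 10; y_1 = 2; z_1 = 3; h_1 = 7; x_2 = 11; y_2 = 4; r_2 = 2; y_3 = 5; z_3 = 1; r_3 = 2; h_3 = 5; x_4 = 9; y_4 = 11; z_4 = 1; d_4 = 4; h_4 = 7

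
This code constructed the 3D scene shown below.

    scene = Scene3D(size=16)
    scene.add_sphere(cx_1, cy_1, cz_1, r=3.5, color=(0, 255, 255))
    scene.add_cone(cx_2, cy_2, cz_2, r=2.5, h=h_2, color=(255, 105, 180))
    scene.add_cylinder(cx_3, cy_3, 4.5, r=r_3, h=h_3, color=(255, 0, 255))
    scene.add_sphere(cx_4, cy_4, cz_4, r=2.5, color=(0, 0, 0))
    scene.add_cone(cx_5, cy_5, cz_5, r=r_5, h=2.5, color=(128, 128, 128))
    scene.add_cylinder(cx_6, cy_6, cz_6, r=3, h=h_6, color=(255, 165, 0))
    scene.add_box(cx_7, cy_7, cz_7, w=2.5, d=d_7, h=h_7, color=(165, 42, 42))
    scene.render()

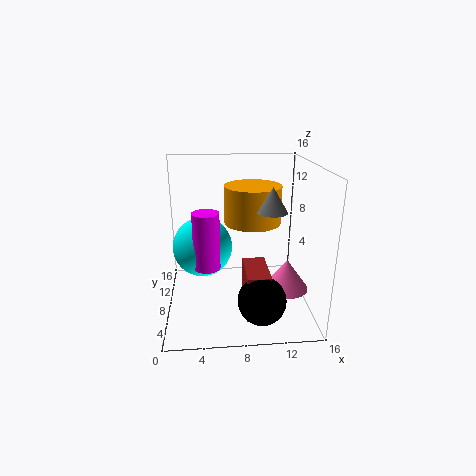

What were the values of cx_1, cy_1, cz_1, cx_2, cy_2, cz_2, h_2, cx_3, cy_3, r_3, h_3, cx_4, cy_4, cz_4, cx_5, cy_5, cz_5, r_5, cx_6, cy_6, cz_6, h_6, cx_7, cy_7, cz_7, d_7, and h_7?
cx_1 = 4
cy_1 = 10.5
cz_1 = 6
cx_2 = 13.5
cy_2 = 7
cz_2 = 2
h_2 = 3.5
cx_3 = 4.5
cy_3 = 8
r_3 = 1.5
h_3 = 6.5
cx_4 = 10
cy_4 = 3
cz_4 = 3
cx_5 = 11
cy_5 = 4.5
cz_5 = 12
r_5 = 1.5
cx_6 = 9.5
cy_6 = 7.5
cz_6 = 10
h_6 = 4
cx_7 = 8.5
cy_7 = 3
cz_7 = 0.5
d_7 = 5
h_7 = 5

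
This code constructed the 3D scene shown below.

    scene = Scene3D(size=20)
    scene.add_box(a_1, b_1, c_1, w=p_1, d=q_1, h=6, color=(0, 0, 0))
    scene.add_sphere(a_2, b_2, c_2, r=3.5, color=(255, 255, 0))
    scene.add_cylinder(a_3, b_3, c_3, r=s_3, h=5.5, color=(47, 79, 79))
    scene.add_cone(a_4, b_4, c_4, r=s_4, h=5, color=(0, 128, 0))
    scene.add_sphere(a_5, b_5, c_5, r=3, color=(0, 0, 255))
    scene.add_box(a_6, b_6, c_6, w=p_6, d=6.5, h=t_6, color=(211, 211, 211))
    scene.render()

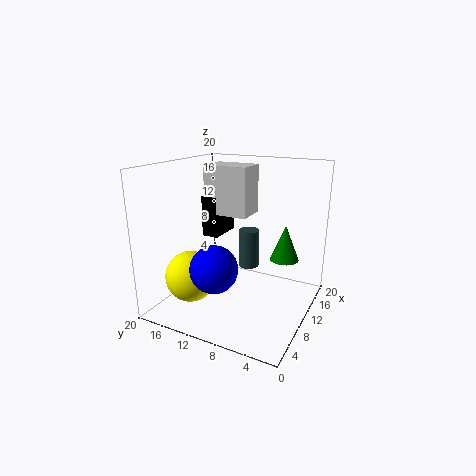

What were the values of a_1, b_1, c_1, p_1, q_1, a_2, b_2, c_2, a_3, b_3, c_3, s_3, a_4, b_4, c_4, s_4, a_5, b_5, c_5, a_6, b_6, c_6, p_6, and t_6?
a_1 = 11
b_1 = 14
c_1 = 9
p_1 = 5.5
q_1 = 2.5
a_2 = 5.5
b_2 = 15
c_2 = 5
a_3 = 12.5
b_3 = 9.5
c_3 = 5
s_3 = 1.5
a_4 = 12.5
b_4 = 4
c_4 = 7
s_4 = 2
a_5 = 3.5
b_5 = 10
c_5 = 8
a_6 = 11
b_6 = 9.5
c_6 = 12.5
p_6 = 4.5
t_6 = 7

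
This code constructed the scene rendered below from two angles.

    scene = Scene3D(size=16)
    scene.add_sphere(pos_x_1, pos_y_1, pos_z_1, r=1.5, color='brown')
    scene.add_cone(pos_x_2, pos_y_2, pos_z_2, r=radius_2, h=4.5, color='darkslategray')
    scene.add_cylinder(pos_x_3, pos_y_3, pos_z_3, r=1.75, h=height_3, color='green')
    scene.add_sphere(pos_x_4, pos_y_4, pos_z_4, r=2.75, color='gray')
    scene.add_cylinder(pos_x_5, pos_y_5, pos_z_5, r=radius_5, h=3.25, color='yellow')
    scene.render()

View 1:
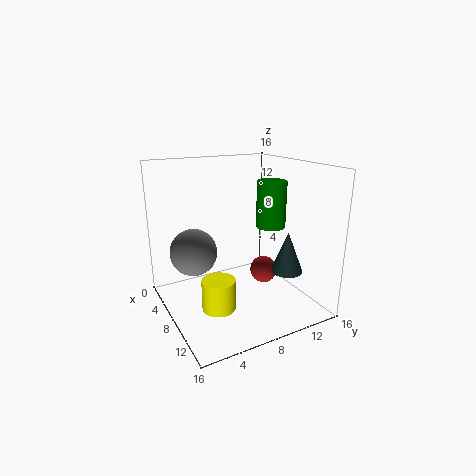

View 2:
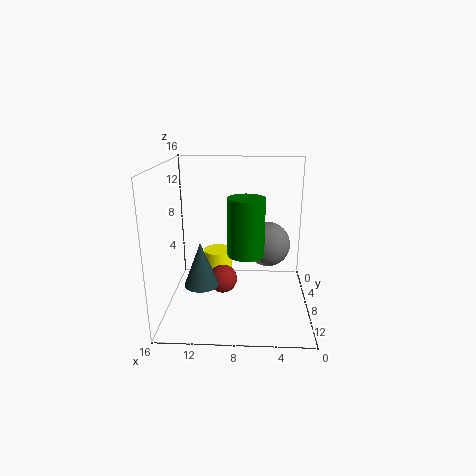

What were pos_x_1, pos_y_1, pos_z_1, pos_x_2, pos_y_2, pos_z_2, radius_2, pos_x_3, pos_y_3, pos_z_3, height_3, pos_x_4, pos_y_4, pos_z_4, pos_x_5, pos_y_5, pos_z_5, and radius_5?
pos_x_1 = 9.5
pos_y_1 = 10.5
pos_z_1 = 4.25
pos_x_2 = 11.5
pos_y_2 = 12.25
pos_z_2 = 4.5
radius_2 = 1.75
pos_x_3 = 7
pos_y_3 = 13
pos_z_3 = 8.25
height_3 = 5.5
pos_x_4 = 4.5
pos_y_4 = 4
pos_z_4 = 5.75
pos_x_5 = 10.75
pos_y_5 = 4.25
pos_z_5 = 1.75
radius_5 = 1.75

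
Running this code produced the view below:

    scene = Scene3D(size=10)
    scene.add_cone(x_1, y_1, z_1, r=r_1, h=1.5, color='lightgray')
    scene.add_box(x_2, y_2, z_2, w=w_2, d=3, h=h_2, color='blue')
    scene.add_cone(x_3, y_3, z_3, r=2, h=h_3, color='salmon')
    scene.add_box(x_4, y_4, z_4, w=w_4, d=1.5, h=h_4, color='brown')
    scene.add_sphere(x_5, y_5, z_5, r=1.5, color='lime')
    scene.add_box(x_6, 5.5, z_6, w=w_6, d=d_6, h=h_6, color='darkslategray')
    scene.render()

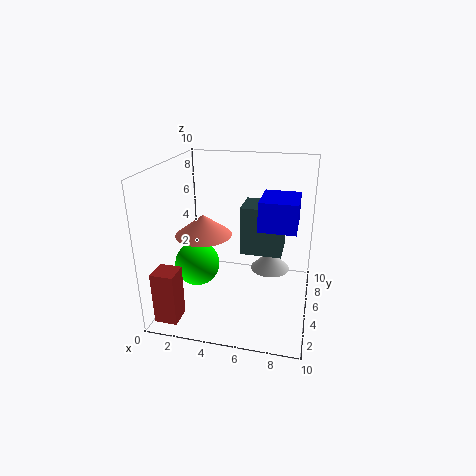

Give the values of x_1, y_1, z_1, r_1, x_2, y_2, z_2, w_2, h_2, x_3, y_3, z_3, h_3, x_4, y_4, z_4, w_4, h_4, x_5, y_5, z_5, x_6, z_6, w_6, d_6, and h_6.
x_1 = 7
y_1 = 7.5
z_1 = 1.5
r_1 = 1.5
x_2 = 6.5
y_2 = 4
z_2 = 6
w_2 = 2.5
h_2 = 2
x_3 = 2.5
y_3 = 5
z_3 = 5
h_3 = 1.5
x_4 = 0.5
y_4 = 0.5
z_4 = 0.5
w_4 = 1.5
h_4 = 3.5
x_5 = 2.5
y_5 = 3.5
z_5 = 3.5
x_6 = 5
z_6 = 3.5
w_6 = 3
d_6 = 2.5
h_6 = 3.5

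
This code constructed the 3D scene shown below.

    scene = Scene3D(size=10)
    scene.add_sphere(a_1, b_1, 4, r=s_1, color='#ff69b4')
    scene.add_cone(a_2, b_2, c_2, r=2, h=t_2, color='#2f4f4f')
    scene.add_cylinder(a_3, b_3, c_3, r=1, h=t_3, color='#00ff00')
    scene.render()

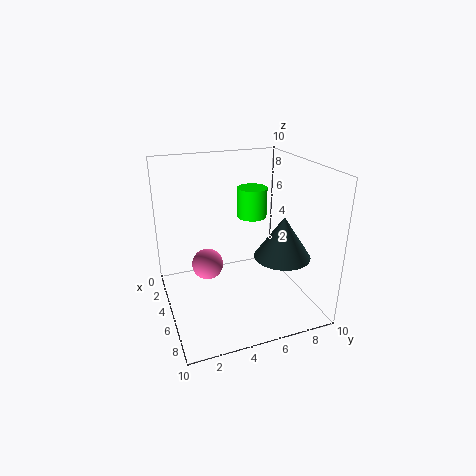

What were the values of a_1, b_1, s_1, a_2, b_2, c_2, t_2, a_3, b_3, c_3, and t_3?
a_1 = 6
b_1 = 2.5
s_1 = 1
a_2 = 6
b_2 = 8
c_2 = 3.5
t_2 = 3
a_3 = 5
b_3 = 6
c_3 = 6.5
t_3 = 2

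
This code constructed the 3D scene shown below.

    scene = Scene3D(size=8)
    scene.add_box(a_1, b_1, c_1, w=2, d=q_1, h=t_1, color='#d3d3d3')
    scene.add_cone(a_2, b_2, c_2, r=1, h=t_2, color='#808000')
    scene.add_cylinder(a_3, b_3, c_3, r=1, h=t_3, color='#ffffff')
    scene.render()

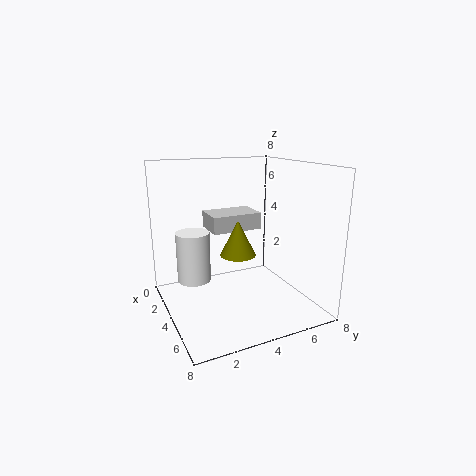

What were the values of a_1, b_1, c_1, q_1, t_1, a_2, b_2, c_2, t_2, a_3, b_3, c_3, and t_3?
a_1 = 1
b_1 = 3
c_1 = 4
q_1 = 3
t_1 = 1
a_2 = 4
b_2 = 4
c_2 = 3
t_2 = 2
a_3 = 2
b_3 = 2
c_3 = 1
t_3 = 3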